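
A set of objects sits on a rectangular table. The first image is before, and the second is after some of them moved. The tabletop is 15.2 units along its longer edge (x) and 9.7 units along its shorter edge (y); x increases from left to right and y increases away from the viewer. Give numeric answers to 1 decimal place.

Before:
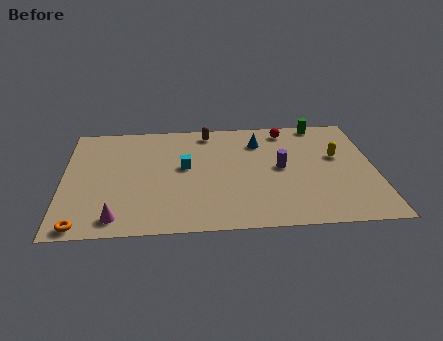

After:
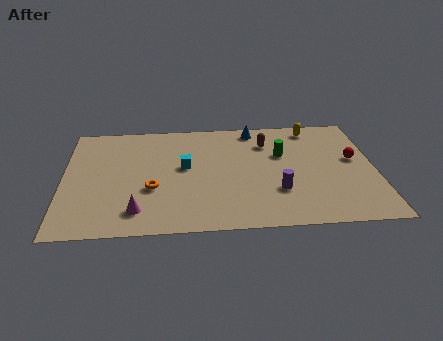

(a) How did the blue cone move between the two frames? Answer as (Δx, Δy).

(-0.2, 1.2)

The blue cone started near (9.6, 7.4) and ended near (9.4, 8.6).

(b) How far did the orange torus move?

4.3

From (1.0, 0.8) to (4.3, 3.6), the orange torus covered √(3.3² + 2.8²) ≈ 4.3 units.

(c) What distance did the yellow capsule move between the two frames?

2.9

From (13.4, 5.8) to (12.3, 8.5), the yellow capsule covered √(1.1² + 2.7²) ≈ 2.9 units.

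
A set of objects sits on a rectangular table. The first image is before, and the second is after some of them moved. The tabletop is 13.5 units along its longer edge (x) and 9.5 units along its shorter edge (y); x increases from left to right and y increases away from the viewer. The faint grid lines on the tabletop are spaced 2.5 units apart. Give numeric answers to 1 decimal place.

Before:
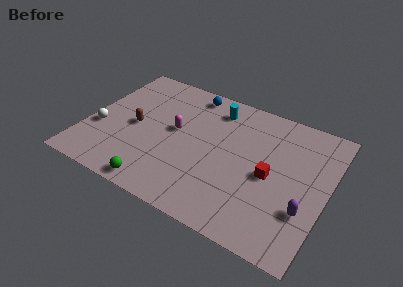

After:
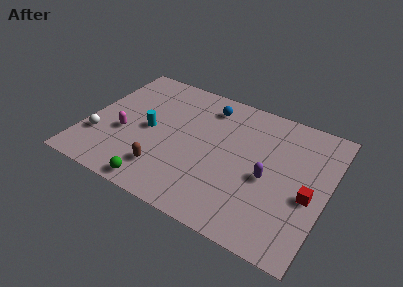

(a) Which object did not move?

the green sphere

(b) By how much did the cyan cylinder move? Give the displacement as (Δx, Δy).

(-3.3, -3.2)

The cyan cylinder started near (6.8, 7.8) and ended near (3.5, 4.6).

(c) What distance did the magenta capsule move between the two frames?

3.1

The magenta capsule moved from about (4.9, 5.2) to (2.2, 3.7), a distance of √(2.7² + 1.5²) ≈ 3.1.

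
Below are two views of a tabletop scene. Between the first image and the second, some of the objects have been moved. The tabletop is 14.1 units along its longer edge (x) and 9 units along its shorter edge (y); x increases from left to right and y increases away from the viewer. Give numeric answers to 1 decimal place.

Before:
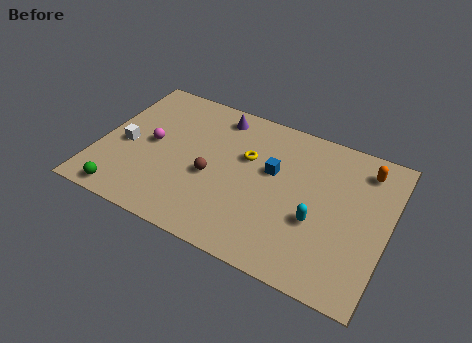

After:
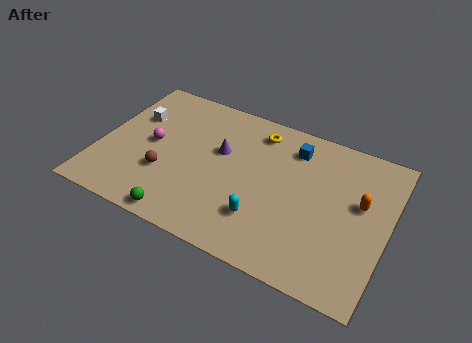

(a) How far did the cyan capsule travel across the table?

2.7

From (10.8, 3.4) to (8.3, 2.4), the cyan capsule covered √(2.5² + 1.0²) ≈ 2.7 units.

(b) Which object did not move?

the magenta sphere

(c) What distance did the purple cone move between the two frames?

2.2

The purple cone was near (5.4, 7.7) before and (5.8, 5.5) after, so it travelled √(0.4² + 2.2²) ≈ 2.2 units.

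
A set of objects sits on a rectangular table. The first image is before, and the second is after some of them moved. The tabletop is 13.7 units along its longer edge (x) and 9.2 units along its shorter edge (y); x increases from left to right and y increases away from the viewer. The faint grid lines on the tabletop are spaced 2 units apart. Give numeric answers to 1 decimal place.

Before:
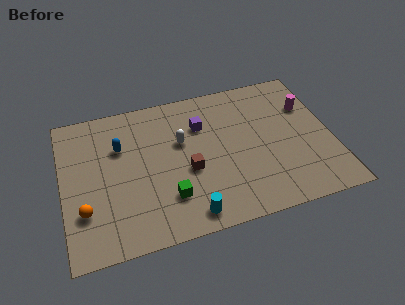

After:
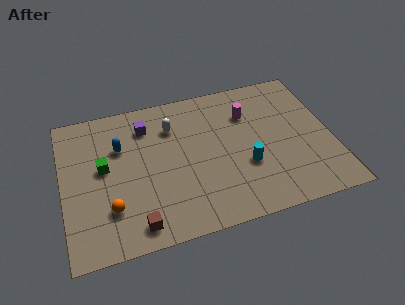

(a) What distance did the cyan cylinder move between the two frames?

3.8

The cyan cylinder moved from about (6.1, 1.1) to (9.2, 3.3), a distance of √(3.1² + 2.2²) ≈ 3.8.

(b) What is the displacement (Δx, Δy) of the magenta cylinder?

(-3.1, 0.3)

The magenta cylinder started near (12.7, 6.3) and ended near (9.6, 6.6).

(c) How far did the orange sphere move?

1.3

From (1.0, 2.7) to (2.3, 2.5), the orange sphere covered √(1.3² + 0.2²) ≈ 1.3 units.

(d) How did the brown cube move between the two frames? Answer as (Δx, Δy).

(-2.8, -2.6)

The brown cube was at about (6.3, 3.8) and moved to about (3.5, 1.2).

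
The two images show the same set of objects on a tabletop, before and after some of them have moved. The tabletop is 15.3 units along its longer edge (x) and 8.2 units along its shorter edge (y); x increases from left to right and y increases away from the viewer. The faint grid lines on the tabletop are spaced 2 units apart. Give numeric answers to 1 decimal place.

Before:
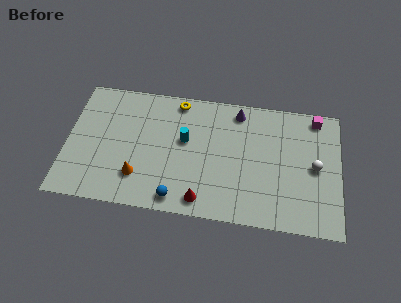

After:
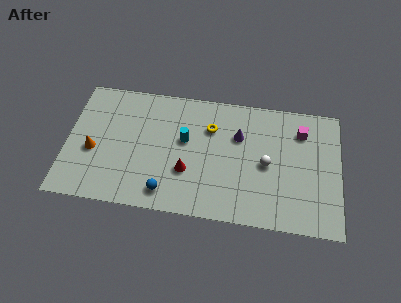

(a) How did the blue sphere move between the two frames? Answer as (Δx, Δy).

(-0.6, 0.3)

The blue sphere was at about (6.3, 1.0) and moved to about (5.7, 1.3).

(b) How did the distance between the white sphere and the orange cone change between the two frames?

-0.3

The distance was about 10.0 in the first image and 9.7 in the second, so they moved 0.3 units closer together.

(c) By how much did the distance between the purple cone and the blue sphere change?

-1.2

Before: roughly 6.9 units apart; after: 5.7. That's 1.2 units closer together.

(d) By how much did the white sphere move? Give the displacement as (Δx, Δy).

(-2.7, -0.2)

The white sphere was at about (13.9, 4.1) and moved to about (11.2, 3.9).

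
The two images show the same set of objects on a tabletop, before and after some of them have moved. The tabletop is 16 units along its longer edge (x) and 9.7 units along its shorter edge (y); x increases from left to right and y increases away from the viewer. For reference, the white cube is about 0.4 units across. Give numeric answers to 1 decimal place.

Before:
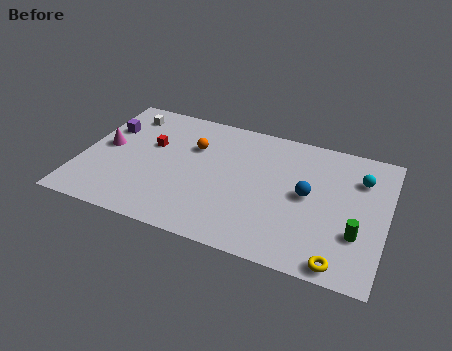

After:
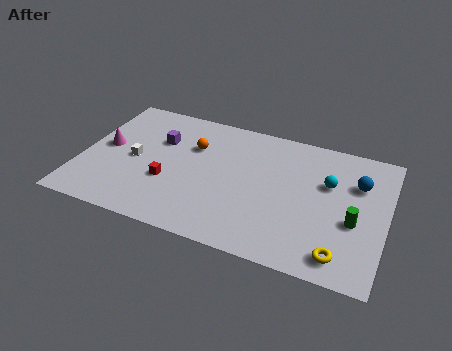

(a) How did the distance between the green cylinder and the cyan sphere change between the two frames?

-1.3

The distance was about 4.0 in the first image and 2.7 in the second, so they moved 1.3 units closer together.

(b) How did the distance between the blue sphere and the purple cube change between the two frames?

-0.4

They were about 10.9 units apart before and 10.5 after — 0.4 units closer together.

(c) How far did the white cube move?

3.5

From (1.9, 8.0) to (2.8, 4.6), the white cube covered √(0.9² + 3.4²) ≈ 3.5 units.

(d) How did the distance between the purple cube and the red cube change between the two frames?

+0.6

They were about 2.5 units apart before and 3.1 after — 0.6 units further apart.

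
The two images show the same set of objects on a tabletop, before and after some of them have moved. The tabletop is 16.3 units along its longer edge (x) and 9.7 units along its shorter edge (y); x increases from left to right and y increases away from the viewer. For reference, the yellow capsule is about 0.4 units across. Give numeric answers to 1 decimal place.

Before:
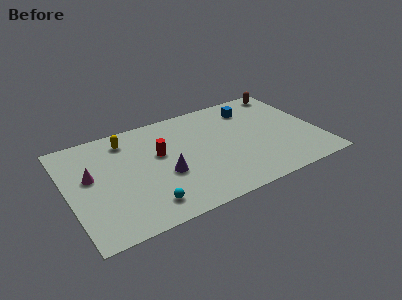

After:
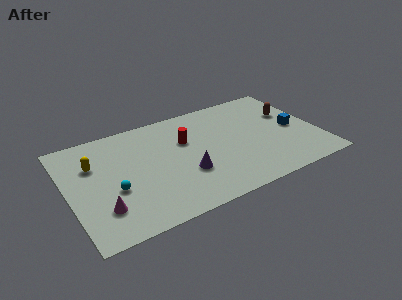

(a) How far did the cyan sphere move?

2.8

The cyan sphere moved from about (4.6, 1.7) to (2.8, 3.8), a distance of √(1.8² + 2.1²) ≈ 2.8.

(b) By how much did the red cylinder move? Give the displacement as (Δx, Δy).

(1.8, 0.5)

The red cylinder was at about (6.0, 5.8) and moved to about (7.8, 6.3).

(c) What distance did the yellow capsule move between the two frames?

2.7

The yellow capsule moved from about (4.1, 8.0) to (1.8, 6.6), a distance of √(2.3² + 1.4²) ≈ 2.7.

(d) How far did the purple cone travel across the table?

1.4

From (6.1, 3.8) to (7.4, 3.3), the purple cone covered √(1.3² + 0.5²) ≈ 1.4 units.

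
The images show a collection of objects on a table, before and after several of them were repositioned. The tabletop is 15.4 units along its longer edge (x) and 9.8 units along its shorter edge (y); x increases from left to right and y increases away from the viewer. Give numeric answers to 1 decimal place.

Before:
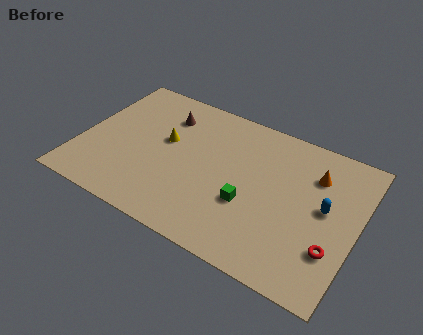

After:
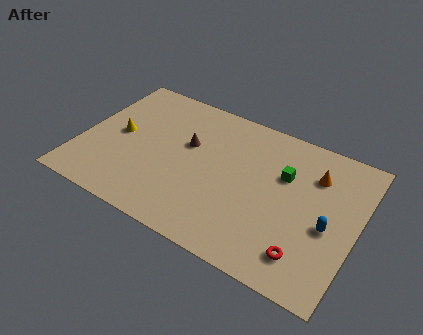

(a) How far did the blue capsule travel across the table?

1.1

From (13.6, 5.3) to (13.9, 4.2), the blue capsule covered √(0.3² + 1.1²) ≈ 1.1 units.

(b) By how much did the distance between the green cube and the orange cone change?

-3.0

They were about 4.8 units apart before and 1.8 after — 3.0 units closer together.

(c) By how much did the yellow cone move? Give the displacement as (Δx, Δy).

(-2.6, -0.7)

The yellow cone was at about (4.6, 5.7) and moved to about (2.0, 5.0).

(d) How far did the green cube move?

3.2

The green cube moved from about (9.6, 3.6) to (11.2, 6.4), a distance of √(1.6² + 2.8²) ≈ 3.2.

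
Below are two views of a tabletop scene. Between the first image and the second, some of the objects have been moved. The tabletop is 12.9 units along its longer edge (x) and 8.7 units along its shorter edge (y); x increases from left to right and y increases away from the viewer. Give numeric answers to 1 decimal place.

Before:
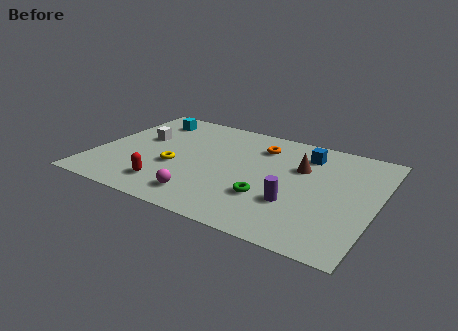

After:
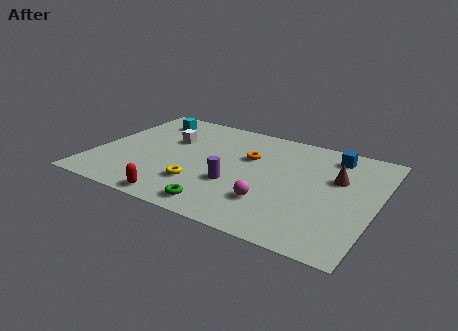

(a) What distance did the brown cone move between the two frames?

1.7

The brown cone moved from about (9.3, 5.7) to (11.0, 5.5), a distance of √(1.7² + 0.2²) ≈ 1.7.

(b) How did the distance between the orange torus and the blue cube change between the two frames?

+2.0

They were about 2.1 units apart before and 4.1 after — 2.0 units further apart.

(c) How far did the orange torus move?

1.2

The orange torus was near (7.3, 6.7) before and (6.9, 5.6) after, so it travelled √(0.4² + 1.1²) ≈ 1.2 units.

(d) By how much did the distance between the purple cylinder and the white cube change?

-3.7

They were about 7.9 units apart before and 4.2 after — 3.7 units closer together.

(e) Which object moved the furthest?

the magenta sphere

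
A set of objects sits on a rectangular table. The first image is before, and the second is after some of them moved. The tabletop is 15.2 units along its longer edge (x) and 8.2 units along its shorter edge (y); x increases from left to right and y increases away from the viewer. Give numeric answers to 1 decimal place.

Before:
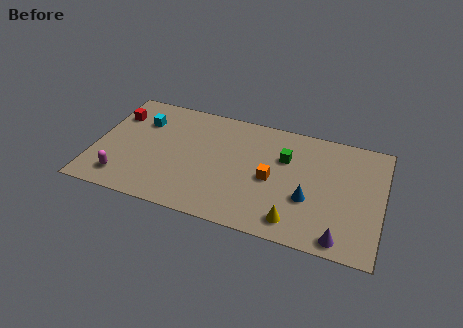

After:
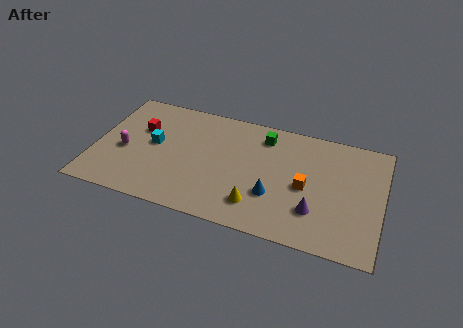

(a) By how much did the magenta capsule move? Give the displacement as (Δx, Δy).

(-0.1, 2.0)

The magenta capsule started near (1.7, 1.5) and ended near (1.6, 3.5).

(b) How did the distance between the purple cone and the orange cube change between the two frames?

-3.2

The distance was about 4.8 in the first image and 1.6 in the second, so they moved 3.2 units closer together.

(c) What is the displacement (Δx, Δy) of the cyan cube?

(0.8, -1.5)

The cyan cube started near (2.3, 5.9) and ended near (3.1, 4.4).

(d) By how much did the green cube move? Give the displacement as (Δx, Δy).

(-1.2, 1.2)

From the two frames, the green cube sits at roughly (10.0, 5.5) before and (8.8, 6.7) after.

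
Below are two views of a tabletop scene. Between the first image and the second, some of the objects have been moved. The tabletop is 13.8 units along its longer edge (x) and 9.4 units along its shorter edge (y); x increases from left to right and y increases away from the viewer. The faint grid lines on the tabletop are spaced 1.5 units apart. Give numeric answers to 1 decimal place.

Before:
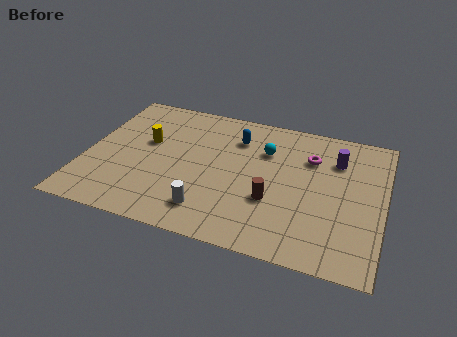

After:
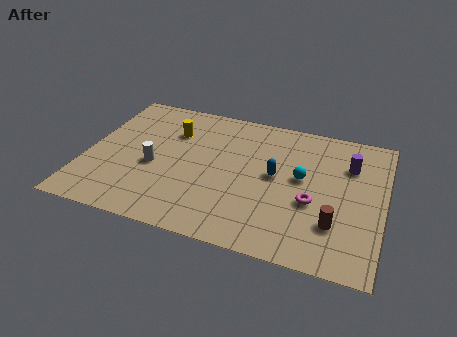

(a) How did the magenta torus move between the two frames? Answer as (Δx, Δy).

(0.3, -3.0)

The magenta torus was at about (10.3, 6.7) and moved to about (10.6, 3.7).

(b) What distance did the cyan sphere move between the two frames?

2.3

From (8.2, 6.6) to (10.0, 5.2), the cyan sphere covered √(1.8² + 1.4²) ≈ 2.3 units.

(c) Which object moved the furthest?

the white cylinder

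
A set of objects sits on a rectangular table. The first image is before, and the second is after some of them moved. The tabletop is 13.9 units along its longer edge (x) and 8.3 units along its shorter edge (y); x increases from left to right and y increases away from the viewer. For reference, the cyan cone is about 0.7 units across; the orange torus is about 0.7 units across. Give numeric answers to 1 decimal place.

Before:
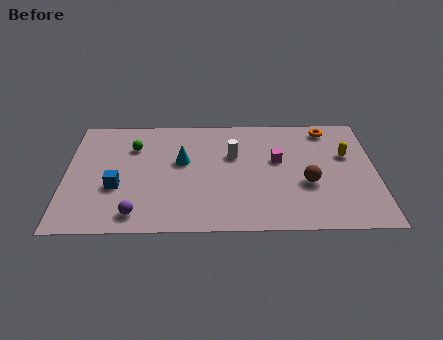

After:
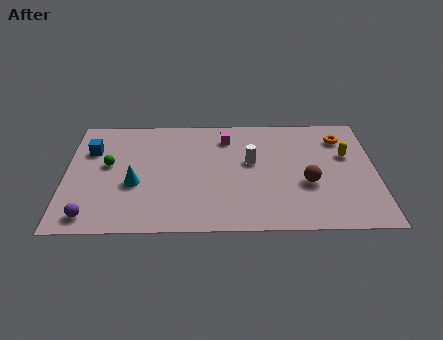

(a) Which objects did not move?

the brown sphere and the yellow capsule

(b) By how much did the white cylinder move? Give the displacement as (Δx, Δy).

(0.8, -0.5)

The white cylinder started near (7.5, 5.3) and ended near (8.3, 4.8).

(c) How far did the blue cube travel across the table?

3.0

From (2.3, 3.1) to (1.1, 5.8), the blue cube covered √(1.2² + 2.7²) ≈ 3.0 units.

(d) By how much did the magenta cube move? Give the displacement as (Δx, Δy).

(-2.3, 1.7)

The magenta cube was at about (9.5, 4.9) and moved to about (7.2, 6.6).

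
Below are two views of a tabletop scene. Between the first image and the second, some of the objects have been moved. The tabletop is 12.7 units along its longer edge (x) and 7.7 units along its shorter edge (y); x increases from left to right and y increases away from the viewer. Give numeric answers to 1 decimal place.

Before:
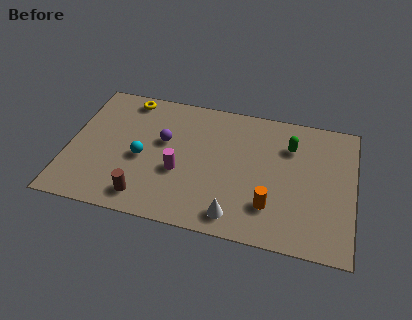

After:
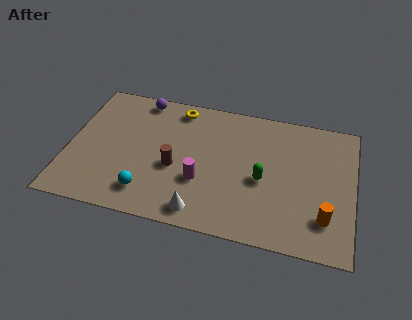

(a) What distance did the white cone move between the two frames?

1.5

The white cone was near (7.6, 1.1) before and (6.1, 1.0) after, so it travelled √(1.5² + 0.1²) ≈ 1.5 units.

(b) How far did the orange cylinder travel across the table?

2.4

The orange cylinder was near (9.1, 2.0) before and (11.5, 1.9) after, so it travelled √(2.4² + 0.1²) ≈ 2.4 units.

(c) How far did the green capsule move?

2.5

The green capsule moved from about (9.8, 5.6) to (8.7, 3.4), a distance of √(1.1² + 2.2²) ≈ 2.5.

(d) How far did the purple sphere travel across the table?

2.6

The purple sphere was near (4.2, 4.6) before and (3.0, 6.9) after, so it travelled √(1.2² + 2.3²) ≈ 2.6 units.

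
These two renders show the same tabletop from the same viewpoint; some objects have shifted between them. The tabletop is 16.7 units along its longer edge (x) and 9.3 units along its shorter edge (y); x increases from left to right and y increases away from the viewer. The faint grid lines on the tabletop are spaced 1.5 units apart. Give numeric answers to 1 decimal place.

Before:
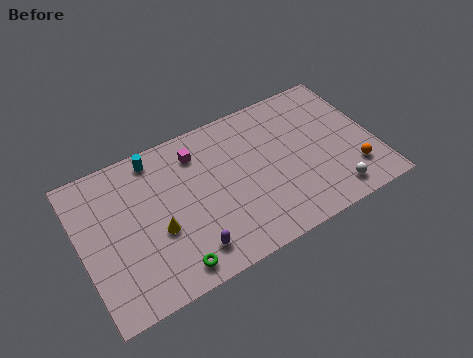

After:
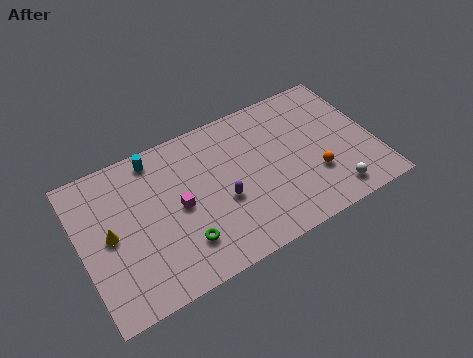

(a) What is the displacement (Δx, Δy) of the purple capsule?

(2.2, 2.1)

The purple capsule was at about (5.7, 1.7) and moved to about (7.9, 3.8).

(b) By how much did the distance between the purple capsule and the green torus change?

+1.7

They were about 1.2 units apart before and 2.9 after — 1.7 units further apart.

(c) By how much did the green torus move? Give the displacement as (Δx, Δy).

(0.8, 1.1)

The green torus was at about (4.6, 1.2) and moved to about (5.4, 2.3).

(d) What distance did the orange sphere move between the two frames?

2.2

The orange sphere was near (15.2, 2.3) before and (13.1, 3.0) after, so it travelled √(2.1² + 0.7²) ≈ 2.2 units.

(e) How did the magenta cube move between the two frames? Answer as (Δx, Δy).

(-1.4, -2.8)

The magenta cube started near (6.9, 7.4) and ended near (5.5, 4.6).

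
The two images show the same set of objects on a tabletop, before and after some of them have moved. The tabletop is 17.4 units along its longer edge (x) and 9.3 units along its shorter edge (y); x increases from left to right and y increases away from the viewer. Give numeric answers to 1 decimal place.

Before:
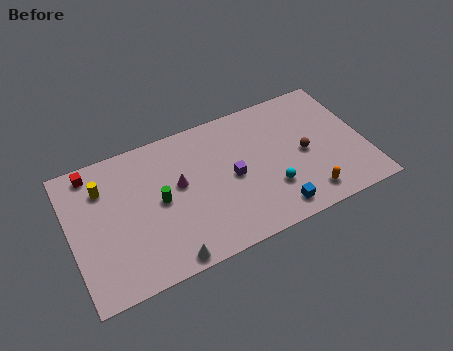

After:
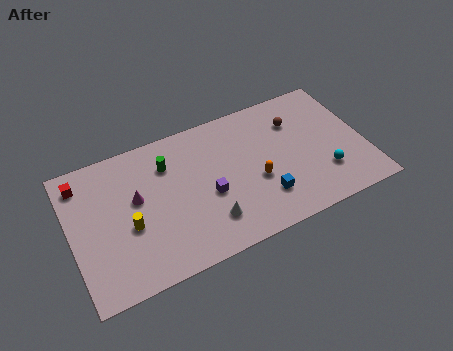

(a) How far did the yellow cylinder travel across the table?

3.3

The yellow cylinder moved from about (2.1, 6.9) to (3.3, 3.8), a distance of √(1.2² + 3.1²) ≈ 3.3.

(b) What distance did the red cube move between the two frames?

0.9

From (1.6, 8.2) to (0.9, 7.7), the red cube covered √(0.7² + 0.5²) ≈ 0.9 units.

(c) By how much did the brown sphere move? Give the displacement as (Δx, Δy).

(-0.2, 2.4)

The brown sphere was at about (13.8, 4.4) and moved to about (13.6, 6.8).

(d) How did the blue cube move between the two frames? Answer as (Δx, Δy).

(-0.5, 1.1)

From the two frames, the blue cube sits at roughly (11.6, 1.3) before and (11.1, 2.4) after.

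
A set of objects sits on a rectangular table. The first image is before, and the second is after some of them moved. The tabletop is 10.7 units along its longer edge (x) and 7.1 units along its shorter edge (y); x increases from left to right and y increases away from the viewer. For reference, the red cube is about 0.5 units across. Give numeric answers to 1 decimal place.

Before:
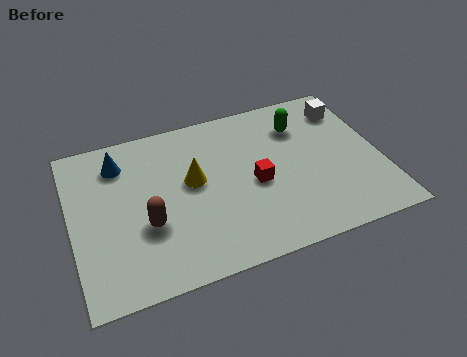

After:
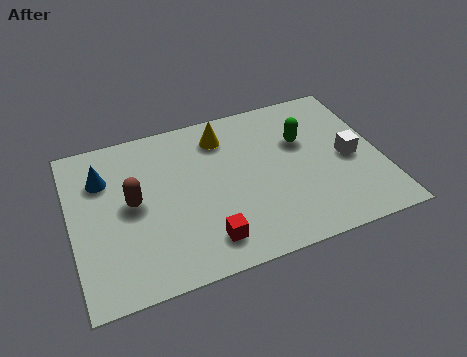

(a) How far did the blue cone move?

0.8

From (1.8, 5.6) to (1.2, 5.1), the blue cone covered √(0.6² + 0.5²) ≈ 0.8 units.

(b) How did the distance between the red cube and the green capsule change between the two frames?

+2.2

They were about 2.8 units apart before and 5.0 after — 2.2 units further apart.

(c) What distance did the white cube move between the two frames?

2.3

The white cube was near (9.8, 5.6) before and (9.6, 3.3) after, so it travelled √(0.2² + 2.3²) ≈ 2.3 units.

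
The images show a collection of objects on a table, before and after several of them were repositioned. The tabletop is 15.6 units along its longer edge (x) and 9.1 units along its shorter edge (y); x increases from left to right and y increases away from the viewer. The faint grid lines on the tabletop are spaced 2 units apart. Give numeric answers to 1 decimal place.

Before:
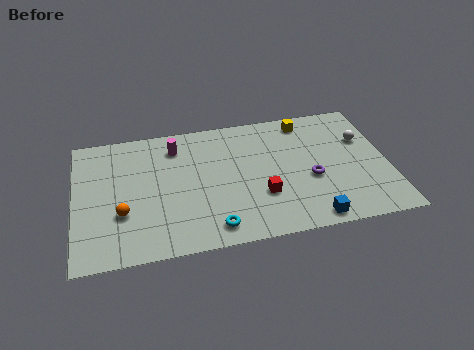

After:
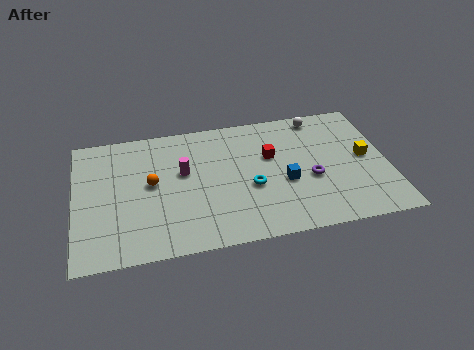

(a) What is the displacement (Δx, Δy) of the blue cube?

(-1.1, 2.8)

From the two frames, the blue cube sits at roughly (11.5, 0.9) before and (10.4, 3.7) after.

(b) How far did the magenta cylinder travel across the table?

1.9

The magenta cylinder moved from about (5.1, 7.3) to (5.4, 5.4), a distance of √(0.3² + 1.9²) ≈ 1.9.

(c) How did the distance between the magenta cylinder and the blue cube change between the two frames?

-3.8

Before: roughly 9.1 units apart; after: 5.3. That's 3.8 units closer together.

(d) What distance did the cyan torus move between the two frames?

3.1

The cyan torus moved from about (6.7, 1.3) to (8.7, 3.7), a distance of √(2.0² + 2.4²) ≈ 3.1.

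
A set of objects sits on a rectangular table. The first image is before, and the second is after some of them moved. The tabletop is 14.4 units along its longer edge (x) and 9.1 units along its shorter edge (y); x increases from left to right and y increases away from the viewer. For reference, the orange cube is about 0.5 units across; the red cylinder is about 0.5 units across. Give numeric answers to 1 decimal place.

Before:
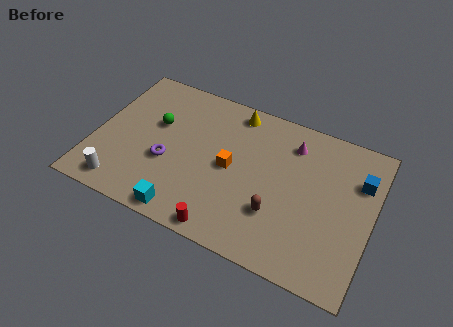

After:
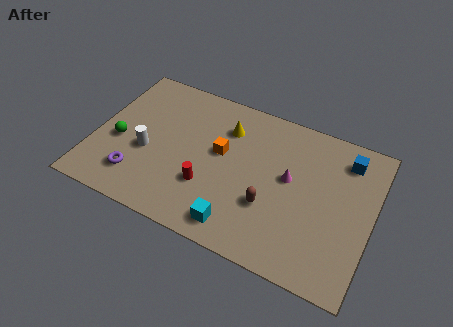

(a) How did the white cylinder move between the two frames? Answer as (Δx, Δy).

(1.0, 2.5)

The white cylinder was at about (1.8, 1.2) and moved to about (2.8, 3.7).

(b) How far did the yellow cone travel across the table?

1.2

The yellow cone was near (6.9, 8.0) before and (6.6, 6.8) after, so it travelled √(0.3² + 1.2²) ≈ 1.2 units.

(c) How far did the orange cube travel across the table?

0.9

The orange cube moved from about (7.1, 4.5) to (6.5, 5.2), a distance of √(0.6² + 0.7²) ≈ 0.9.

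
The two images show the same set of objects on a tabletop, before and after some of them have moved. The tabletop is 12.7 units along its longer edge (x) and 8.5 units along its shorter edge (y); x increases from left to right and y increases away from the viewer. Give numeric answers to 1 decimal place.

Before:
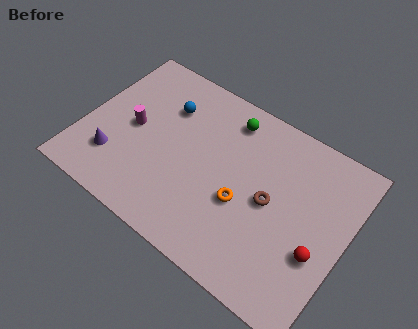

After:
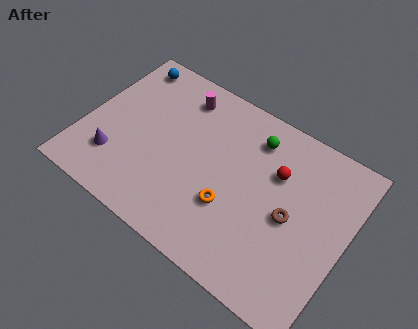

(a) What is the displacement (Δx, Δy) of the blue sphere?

(-2.3, 1.3)

From the two frames, the blue sphere sits at roughly (3.6, 6.1) before and (1.3, 7.4) after.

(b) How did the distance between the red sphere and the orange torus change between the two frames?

-0.4

Before: roughly 3.7 units apart; after: 3.3. That's 0.4 units closer together.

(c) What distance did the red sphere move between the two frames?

3.6

From (11.6, 3.1) to (9.1, 5.7), the red sphere covered √(2.5² + 2.6²) ≈ 3.6 units.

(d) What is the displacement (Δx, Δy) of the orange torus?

(-0.5, -0.5)

The orange torus started near (7.9, 3.4) and ended near (7.4, 2.9).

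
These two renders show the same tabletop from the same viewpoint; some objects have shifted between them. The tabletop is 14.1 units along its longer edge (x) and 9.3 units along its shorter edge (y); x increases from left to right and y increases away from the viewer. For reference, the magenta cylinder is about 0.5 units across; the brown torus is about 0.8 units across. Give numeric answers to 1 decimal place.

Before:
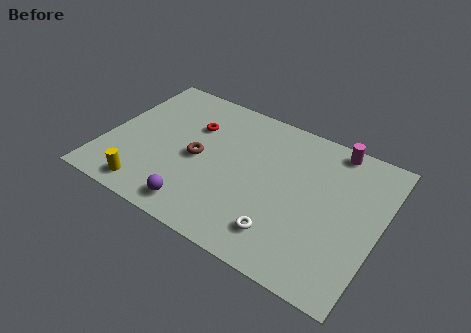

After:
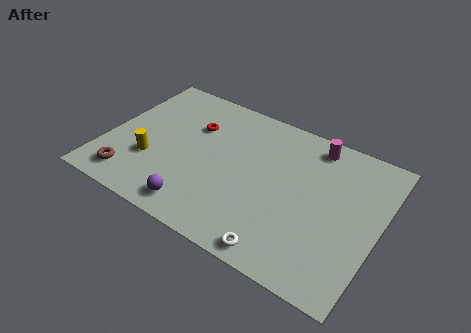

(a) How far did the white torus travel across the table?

1.0

The white torus was near (9.6, 1.9) before and (9.7, 0.9) after, so it travelled √(0.1² + 1.0²) ≈ 1.0 units.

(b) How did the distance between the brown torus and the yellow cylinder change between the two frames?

-2.0

They were about 3.8 units apart before and 1.8 after — 2.0 units closer together.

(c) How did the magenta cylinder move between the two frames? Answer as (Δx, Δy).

(-1.0, -0.3)

The magenta cylinder started near (11.3, 8.4) and ended near (10.3, 8.1).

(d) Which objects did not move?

the purple sphere and the red torus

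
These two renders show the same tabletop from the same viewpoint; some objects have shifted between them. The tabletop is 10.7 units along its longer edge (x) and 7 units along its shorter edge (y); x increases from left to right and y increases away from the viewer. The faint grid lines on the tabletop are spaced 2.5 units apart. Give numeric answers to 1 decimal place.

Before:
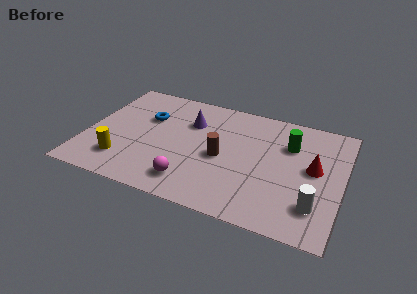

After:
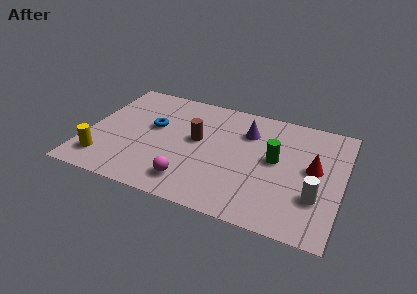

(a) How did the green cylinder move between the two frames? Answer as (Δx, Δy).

(-0.5, -1.1)

The green cylinder started near (8.4, 4.9) and ended near (7.9, 3.8).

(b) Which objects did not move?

the magenta sphere and the red cone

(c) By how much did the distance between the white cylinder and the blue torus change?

-0.6

The distance was about 7.9 in the first image and 7.3 in the second, so they moved 0.6 units closer together.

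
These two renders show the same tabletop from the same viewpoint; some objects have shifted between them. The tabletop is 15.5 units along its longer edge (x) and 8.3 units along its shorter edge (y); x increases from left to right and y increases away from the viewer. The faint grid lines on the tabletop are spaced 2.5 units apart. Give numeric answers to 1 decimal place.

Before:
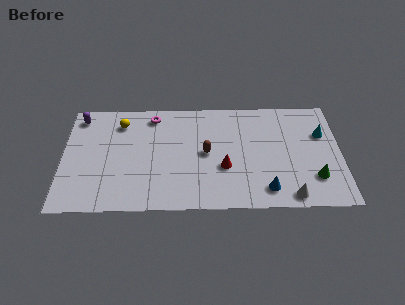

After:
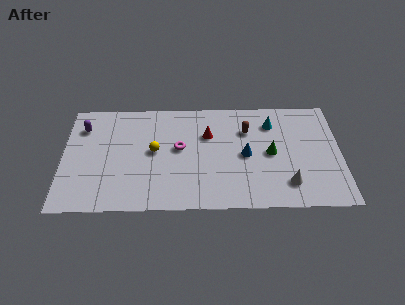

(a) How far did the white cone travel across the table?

0.9

The white cone moved from about (12.6, 0.9) to (12.5, 1.8), a distance of √(0.1² + 0.9²) ≈ 0.9.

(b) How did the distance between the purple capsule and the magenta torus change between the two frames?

+1.6

They were about 4.1 units apart before and 5.7 after — 1.6 units further apart.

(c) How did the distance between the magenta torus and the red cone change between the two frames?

-3.8

Before: roughly 5.7 units apart; after: 1.9. That's 3.8 units closer together.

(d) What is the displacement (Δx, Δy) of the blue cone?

(-1.1, 2.6)

From the two frames, the blue cone sits at roughly (11.3, 1.4) before and (10.2, 4.0) after.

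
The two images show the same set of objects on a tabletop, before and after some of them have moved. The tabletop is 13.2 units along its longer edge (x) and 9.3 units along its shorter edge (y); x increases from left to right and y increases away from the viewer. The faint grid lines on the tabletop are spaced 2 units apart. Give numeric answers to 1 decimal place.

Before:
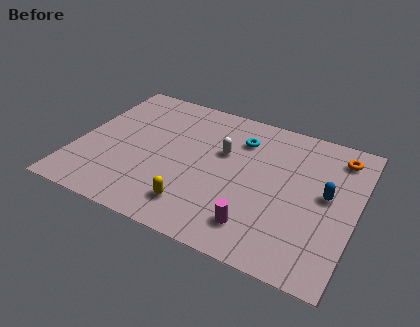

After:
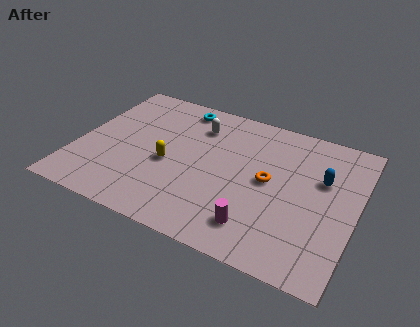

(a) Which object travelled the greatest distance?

the orange torus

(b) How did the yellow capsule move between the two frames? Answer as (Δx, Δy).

(-1.6, 2.2)

The yellow capsule started near (6.0, 1.8) and ended near (4.4, 4.0).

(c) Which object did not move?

the magenta cylinder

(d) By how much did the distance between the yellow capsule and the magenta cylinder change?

+2.1

They were about 2.9 units apart before and 5.0 after — 2.1 units further apart.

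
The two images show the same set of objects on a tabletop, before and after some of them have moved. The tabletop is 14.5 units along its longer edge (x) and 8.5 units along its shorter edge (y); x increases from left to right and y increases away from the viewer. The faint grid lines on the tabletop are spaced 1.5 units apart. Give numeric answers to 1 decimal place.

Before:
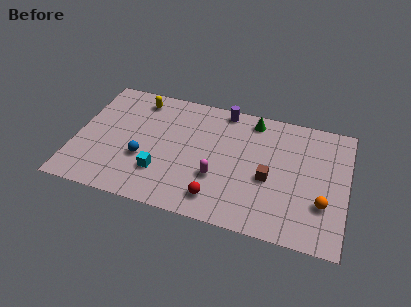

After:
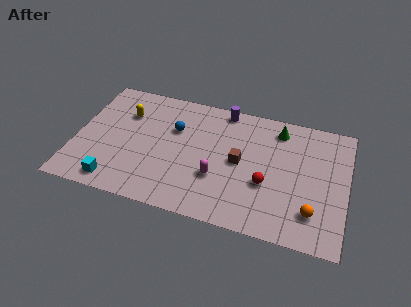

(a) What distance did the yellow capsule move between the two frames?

1.3

The yellow capsule moved from about (3.1, 7.2) to (2.5, 6.0), a distance of √(0.6² + 1.2²) ≈ 1.3.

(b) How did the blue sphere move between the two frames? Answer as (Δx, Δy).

(1.5, 2.5)

The blue sphere started near (3.7, 3.1) and ended near (5.2, 5.6).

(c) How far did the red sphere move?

3.0

The red sphere was near (7.8, 1.5) before and (10.3, 3.2) after, so it travelled √(2.5² + 1.7²) ≈ 3.0 units.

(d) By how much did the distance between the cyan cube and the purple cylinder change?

+2.4

They were about 6.1 units apart before and 8.5 after — 2.4 units further apart.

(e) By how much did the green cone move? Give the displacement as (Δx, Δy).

(1.4, -0.3)

The green cone started near (9.3, 7.4) and ended near (10.7, 7.1).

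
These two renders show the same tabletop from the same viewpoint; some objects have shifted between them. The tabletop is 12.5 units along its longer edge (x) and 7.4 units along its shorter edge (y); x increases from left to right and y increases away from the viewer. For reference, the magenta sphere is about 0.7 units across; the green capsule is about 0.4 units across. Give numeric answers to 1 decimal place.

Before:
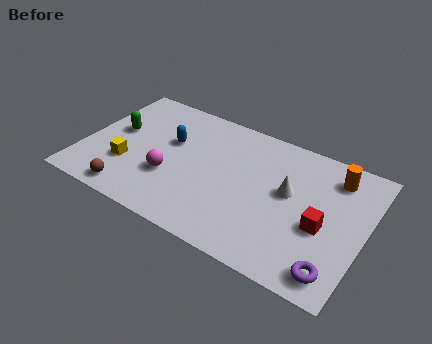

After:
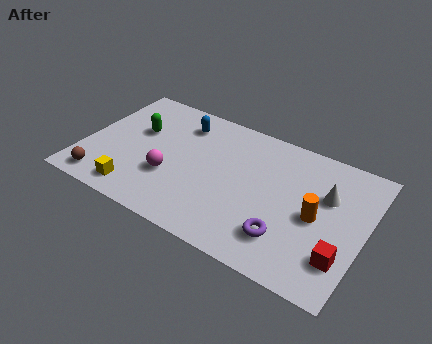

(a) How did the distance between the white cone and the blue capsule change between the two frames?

+1.4

Before: roughly 5.4 units apart; after: 6.8. That's 1.4 units further apart.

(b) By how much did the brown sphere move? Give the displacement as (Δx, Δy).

(-1.3, 0.1)

The brown sphere started near (2.5, 0.9) and ended near (1.2, 1.0).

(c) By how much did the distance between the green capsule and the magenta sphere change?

-0.4

Before: roughly 3.1 units apart; after: 2.7. That's 0.4 units closer together.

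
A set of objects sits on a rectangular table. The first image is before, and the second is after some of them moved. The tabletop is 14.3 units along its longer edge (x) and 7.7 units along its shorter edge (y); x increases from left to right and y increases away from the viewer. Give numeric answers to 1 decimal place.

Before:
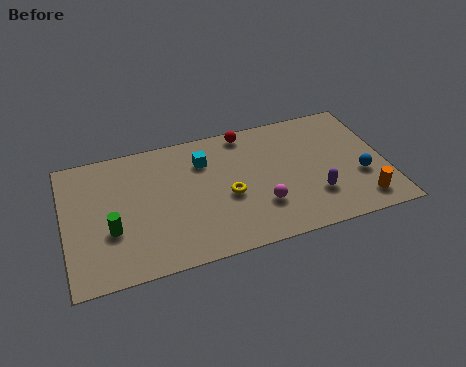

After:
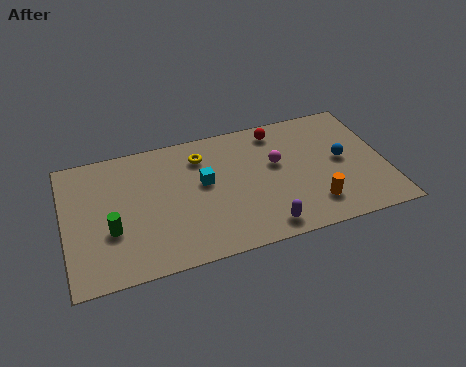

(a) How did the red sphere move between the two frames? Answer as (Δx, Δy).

(1.4, -0.3)

The red sphere started near (8.3, 6.9) and ended near (9.7, 6.6).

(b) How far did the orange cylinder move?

2.1

From (13.0, 1.3) to (10.9, 1.7), the orange cylinder covered √(2.1² + 0.4²) ≈ 2.1 units.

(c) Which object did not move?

the green cylinder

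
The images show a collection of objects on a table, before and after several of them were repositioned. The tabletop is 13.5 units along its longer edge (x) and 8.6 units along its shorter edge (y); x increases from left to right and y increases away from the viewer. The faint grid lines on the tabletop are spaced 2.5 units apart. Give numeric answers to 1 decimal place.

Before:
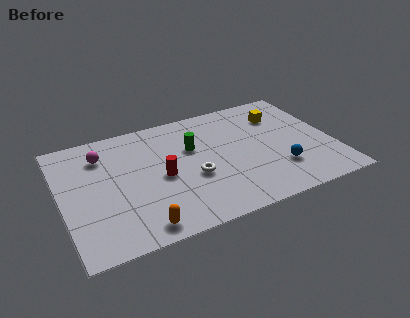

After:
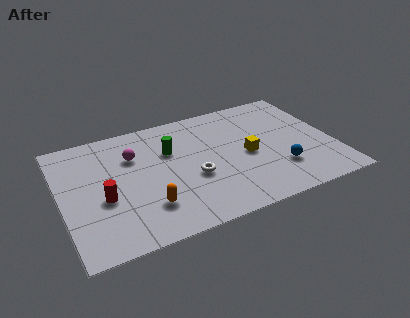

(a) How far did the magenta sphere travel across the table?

1.6

From (2.2, 6.6) to (3.7, 6.0), the magenta sphere covered √(1.5² + 0.6²) ≈ 1.6 units.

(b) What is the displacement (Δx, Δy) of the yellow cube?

(-2.0, -2.4)

From the two frames, the yellow cube sits at roughly (11.2, 6.4) before and (9.2, 4.0) after.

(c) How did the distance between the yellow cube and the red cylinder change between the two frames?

+0.5

The distance was about 6.7 in the first image and 7.2 in the second, so they moved 0.5 units further apart.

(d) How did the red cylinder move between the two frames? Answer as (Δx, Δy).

(-2.9, -0.5)

From the two frames, the red cylinder sits at roughly (4.9, 4.0) before and (2.0, 3.5) after.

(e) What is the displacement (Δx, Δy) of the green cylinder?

(-1.1, 0.2)

The green cylinder started near (6.6, 5.5) and ended near (5.5, 5.7).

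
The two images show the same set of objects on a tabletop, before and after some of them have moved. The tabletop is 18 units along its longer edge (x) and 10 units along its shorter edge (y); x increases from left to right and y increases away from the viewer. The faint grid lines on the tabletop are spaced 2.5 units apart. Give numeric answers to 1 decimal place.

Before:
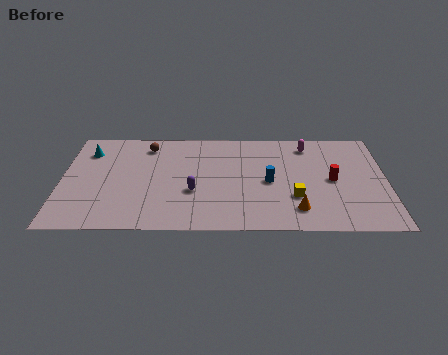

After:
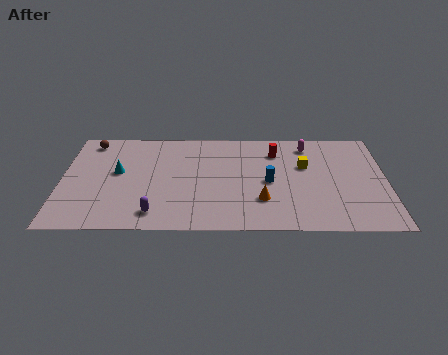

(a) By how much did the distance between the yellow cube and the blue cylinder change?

+0.5

Before: roughly 2.1 units apart; after: 2.6. That's 0.5 units further apart.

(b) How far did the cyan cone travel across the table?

2.7

The cyan cone was near (1.4, 7.7) before and (3.1, 5.6) after, so it travelled √(1.7² + 2.1²) ≈ 2.7 units.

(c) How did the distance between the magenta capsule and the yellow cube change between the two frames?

-3.2

They were about 5.3 units apart before and 2.1 after — 3.2 units closer together.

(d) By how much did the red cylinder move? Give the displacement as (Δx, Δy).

(-3.1, 2.8)

From the two frames, the red cylinder sits at roughly (15.0, 4.9) before and (11.9, 7.7) after.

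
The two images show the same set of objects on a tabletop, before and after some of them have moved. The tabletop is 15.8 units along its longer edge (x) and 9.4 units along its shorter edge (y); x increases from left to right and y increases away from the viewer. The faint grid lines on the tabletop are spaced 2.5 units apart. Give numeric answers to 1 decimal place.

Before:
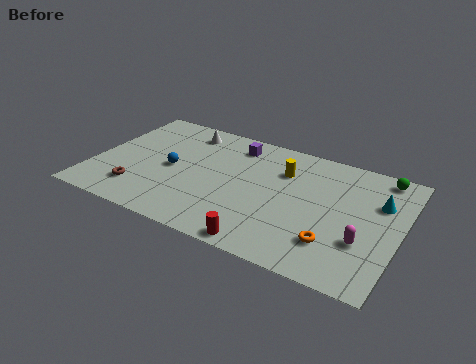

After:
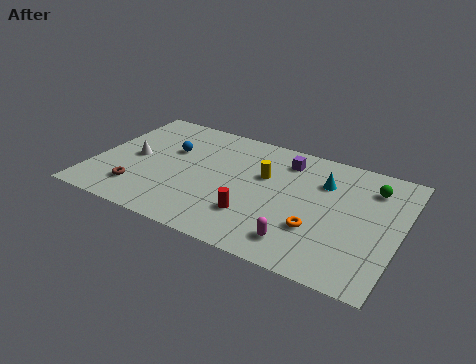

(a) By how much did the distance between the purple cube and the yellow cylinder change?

-1.0

They were about 2.9 units apart before and 1.9 after — 1.0 units closer together.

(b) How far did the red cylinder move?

2.0

The red cylinder moved from about (9.4, 0.8) to (8.6, 2.6), a distance of √(0.8² + 1.8²) ≈ 2.0.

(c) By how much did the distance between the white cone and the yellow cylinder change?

+1.3

Before: roughly 5.5 units apart; after: 6.8. That's 1.3 units further apart.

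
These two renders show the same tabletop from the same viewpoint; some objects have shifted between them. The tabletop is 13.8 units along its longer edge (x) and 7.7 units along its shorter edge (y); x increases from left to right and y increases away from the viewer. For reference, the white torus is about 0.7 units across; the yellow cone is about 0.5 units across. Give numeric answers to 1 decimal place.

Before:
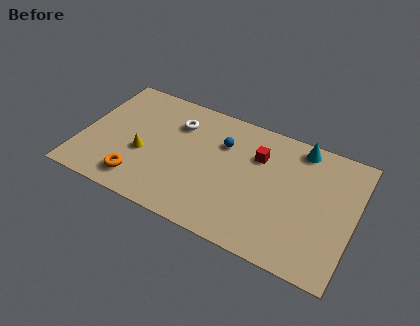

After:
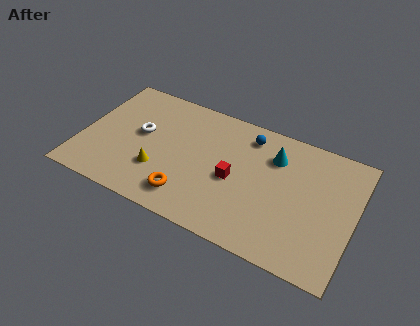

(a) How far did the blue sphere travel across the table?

1.6

The blue sphere was near (7.0, 5.4) before and (8.2, 6.4) after, so it travelled √(1.2² + 1.0²) ≈ 1.6 units.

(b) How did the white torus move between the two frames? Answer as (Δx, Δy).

(-1.7, -1.4)

The white torus was at about (4.6, 5.7) and moved to about (2.9, 4.3).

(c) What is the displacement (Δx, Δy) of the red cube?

(-1.0, -1.9)

From the two frames, the red cube sits at roughly (8.8, 5.4) before and (7.8, 3.5) after.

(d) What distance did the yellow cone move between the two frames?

1.1

The yellow cone was near (3.2, 3.1) before and (4.1, 2.4) after, so it travelled √(0.9² + 0.7²) ≈ 1.1 units.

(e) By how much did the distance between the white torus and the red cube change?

+0.8

They were about 4.2 units apart before and 5.0 after — 0.8 units further apart.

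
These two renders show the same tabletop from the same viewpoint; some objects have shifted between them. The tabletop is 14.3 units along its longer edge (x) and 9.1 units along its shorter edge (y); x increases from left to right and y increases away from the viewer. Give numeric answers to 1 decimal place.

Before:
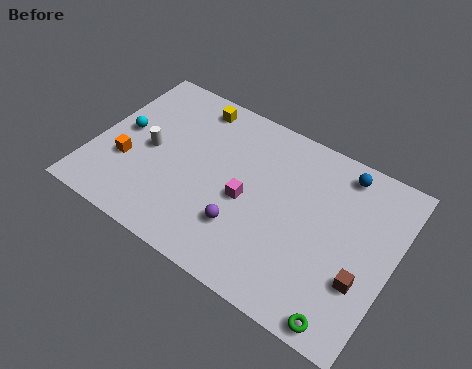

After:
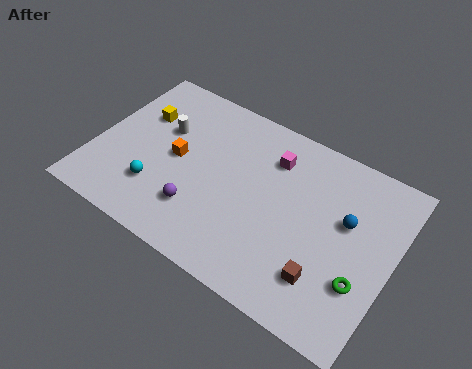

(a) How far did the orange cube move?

2.6

From (1.7, 3.2) to (3.9, 4.6), the orange cube covered √(2.2² + 1.4²) ≈ 2.6 units.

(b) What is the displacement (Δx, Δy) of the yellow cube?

(-2.3, -1.8)

The yellow cube started near (4.1, 7.9) and ended near (1.8, 6.1).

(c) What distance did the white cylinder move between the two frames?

1.5

The white cylinder was near (2.6, 4.4) before and (3.0, 5.8) after, so it travelled √(0.4² + 1.4²) ≈ 1.5 units.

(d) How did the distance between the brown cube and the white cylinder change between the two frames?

-1.4

The distance was about 10.6 in the first image and 9.2 in the second, so they moved 1.4 units closer together.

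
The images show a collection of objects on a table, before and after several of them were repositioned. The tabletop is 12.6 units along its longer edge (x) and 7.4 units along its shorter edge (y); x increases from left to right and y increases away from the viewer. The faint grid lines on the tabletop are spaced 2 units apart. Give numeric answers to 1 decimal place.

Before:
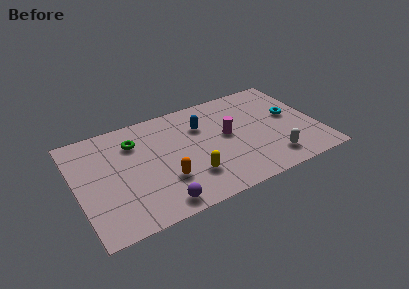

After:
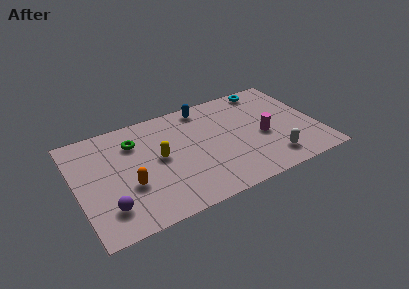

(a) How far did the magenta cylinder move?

2.0

From (7.9, 4.0) to (9.7, 3.2), the magenta cylinder covered √(1.8² + 0.8²) ≈ 2.0 units.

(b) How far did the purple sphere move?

2.6

From (3.9, 0.9) to (1.4, 1.7), the purple sphere covered √(2.5² + 0.8²) ≈ 2.6 units.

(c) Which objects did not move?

the white capsule and the green torus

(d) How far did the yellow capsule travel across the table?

2.4

The yellow capsule was near (5.7, 2.0) before and (4.3, 3.9) after, so it travelled √(1.4² + 1.9²) ≈ 2.4 units.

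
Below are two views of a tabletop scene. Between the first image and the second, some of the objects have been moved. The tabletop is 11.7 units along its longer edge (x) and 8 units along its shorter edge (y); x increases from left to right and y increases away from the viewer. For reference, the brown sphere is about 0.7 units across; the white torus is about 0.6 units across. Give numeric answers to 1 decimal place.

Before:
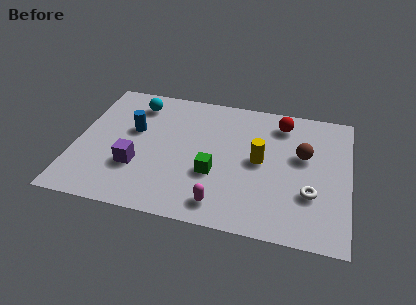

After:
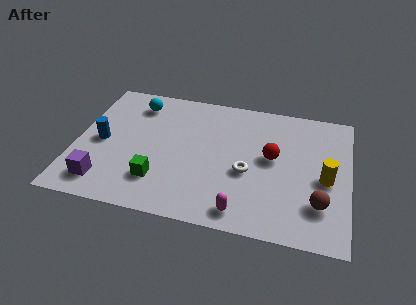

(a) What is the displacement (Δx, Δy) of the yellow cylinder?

(2.8, -0.5)

The yellow cylinder started near (7.9, 4.1) and ended near (10.7, 3.6).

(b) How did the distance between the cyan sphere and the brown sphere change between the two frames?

+1.7

They were about 7.5 units apart before and 9.2 after — 1.7 units further apart.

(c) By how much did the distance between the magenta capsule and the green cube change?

+2.0

They were about 1.7 units apart before and 3.7 after — 2.0 units further apart.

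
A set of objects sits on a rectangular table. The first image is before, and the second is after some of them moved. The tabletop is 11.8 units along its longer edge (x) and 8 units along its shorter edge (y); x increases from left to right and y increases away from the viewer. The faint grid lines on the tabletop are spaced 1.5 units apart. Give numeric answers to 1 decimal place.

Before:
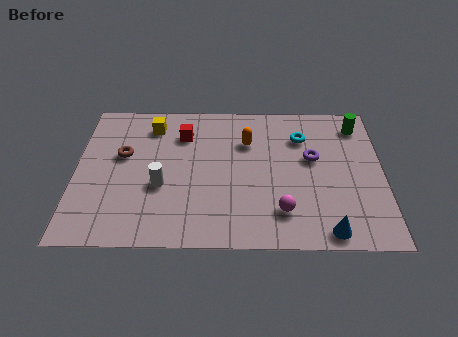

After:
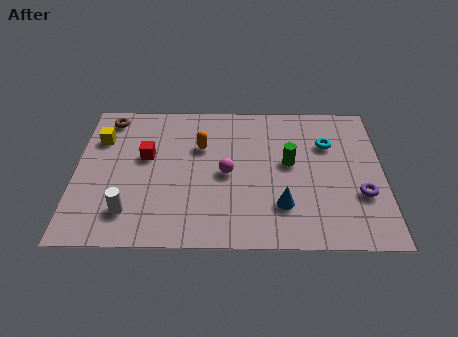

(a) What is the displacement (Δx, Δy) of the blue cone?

(-1.7, 1.3)

The blue cone started near (9.6, 0.8) and ended near (7.9, 2.1).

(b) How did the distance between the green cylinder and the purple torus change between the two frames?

+0.6

They were about 2.6 units apart before and 3.2 after — 0.6 units further apart.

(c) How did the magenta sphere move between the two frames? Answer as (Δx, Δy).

(-2.1, 2.0)

The magenta sphere started near (7.9, 1.8) and ended near (5.8, 3.8).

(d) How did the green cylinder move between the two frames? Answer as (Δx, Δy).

(-2.7, -2.2)

The green cylinder started near (10.9, 6.6) and ended near (8.2, 4.4).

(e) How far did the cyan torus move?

1.1

The cyan torus was near (8.7, 5.9) before and (9.7, 5.5) after, so it travelled √(1.0² + 0.4²) ≈ 1.1 units.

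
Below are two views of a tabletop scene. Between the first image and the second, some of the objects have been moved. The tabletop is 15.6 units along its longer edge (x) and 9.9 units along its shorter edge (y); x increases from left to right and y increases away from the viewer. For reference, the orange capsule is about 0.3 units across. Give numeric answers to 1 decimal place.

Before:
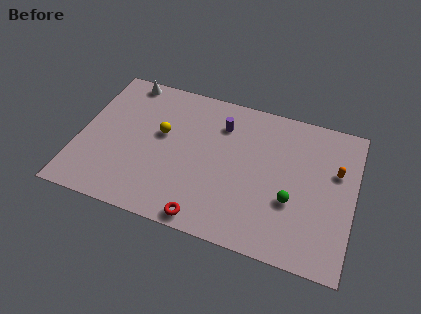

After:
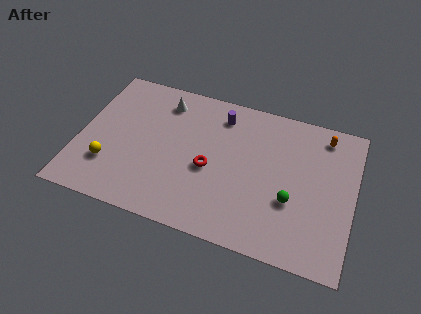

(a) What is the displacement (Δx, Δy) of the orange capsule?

(-0.8, 2.2)

The orange capsule started near (14.5, 6.3) and ended near (13.7, 8.5).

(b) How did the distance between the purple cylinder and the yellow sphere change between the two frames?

+4.2

The distance was about 3.7 in the first image and 7.9 in the second, so they moved 4.2 units further apart.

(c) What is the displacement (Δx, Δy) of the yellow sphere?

(-2.7, -3.0)

From the two frames, the yellow sphere sits at roughly (4.6, 5.8) before and (1.9, 2.8) after.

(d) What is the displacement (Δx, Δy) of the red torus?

(-0.1, 3.4)

From the two frames, the red torus sits at roughly (7.6, 0.9) before and (7.5, 4.3) after.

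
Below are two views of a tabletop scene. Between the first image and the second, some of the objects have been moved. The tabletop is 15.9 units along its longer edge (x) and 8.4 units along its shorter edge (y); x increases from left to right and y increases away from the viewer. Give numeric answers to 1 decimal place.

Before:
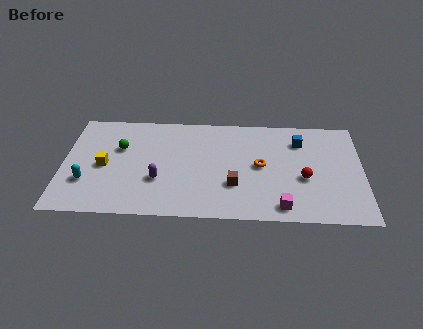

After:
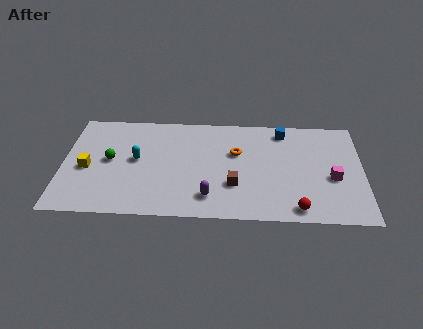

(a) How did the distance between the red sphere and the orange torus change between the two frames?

+2.9

Before: roughly 2.5 units apart; after: 5.4. That's 2.9 units further apart.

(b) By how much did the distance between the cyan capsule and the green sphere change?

-1.9

Before: roughly 3.3 units apart; after: 1.4. That's 1.9 units closer together.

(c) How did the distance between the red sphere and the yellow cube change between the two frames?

+0.8

Before: roughly 10.6 units apart; after: 11.4. That's 0.8 units further apart.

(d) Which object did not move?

the brown cube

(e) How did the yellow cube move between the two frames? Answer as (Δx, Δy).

(-0.9, -0.2)

From the two frames, the yellow cube sits at roughly (2.2, 3.9) before and (1.3, 3.7) after.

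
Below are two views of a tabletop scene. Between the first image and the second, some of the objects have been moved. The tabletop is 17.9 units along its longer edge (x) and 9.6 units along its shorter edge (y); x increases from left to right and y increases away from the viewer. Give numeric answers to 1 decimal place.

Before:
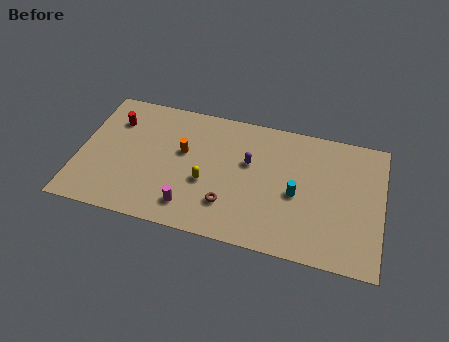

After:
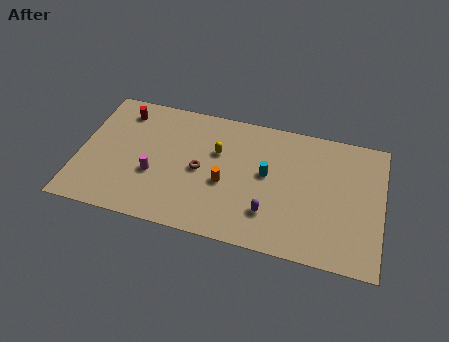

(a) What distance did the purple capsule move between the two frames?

3.7

The purple capsule moved from about (10.0, 5.9) to (11.4, 2.5), a distance of √(1.4² + 3.4²) ≈ 3.7.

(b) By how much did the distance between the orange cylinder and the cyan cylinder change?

-4.2

The distance was about 6.9 in the first image and 2.7 in the second, so they moved 4.2 units closer together.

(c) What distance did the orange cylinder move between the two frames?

3.1

The orange cylinder moved from about (6.1, 5.7) to (8.7, 4.0), a distance of √(2.6² + 1.7²) ≈ 3.1.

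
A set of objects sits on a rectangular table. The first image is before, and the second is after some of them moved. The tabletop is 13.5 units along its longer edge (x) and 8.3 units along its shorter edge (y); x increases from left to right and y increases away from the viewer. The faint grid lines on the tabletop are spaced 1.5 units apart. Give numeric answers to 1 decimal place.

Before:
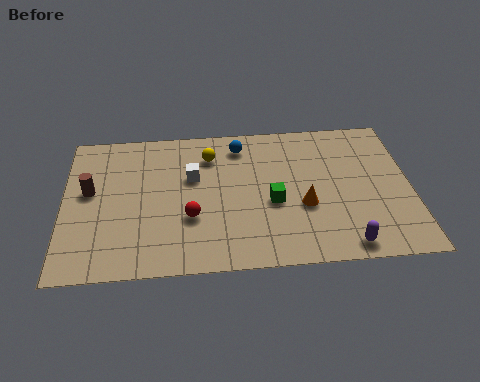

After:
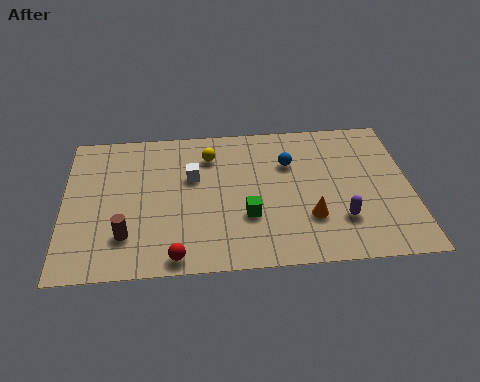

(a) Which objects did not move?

the white cube and the yellow sphere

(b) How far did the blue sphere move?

2.2

From (6.9, 6.9) to (8.8, 5.7), the blue sphere covered √(1.9² + 1.2²) ≈ 2.2 units.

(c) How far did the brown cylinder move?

3.0

The brown cylinder moved from about (1.0, 4.7) to (2.4, 2.1), a distance of √(1.4² + 2.6²) ≈ 3.0.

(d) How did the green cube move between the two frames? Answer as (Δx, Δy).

(-1.0, -0.7)

The green cube started near (8.1, 3.5) and ended near (7.1, 2.8).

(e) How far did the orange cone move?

0.7

The orange cone moved from about (9.3, 3.2) to (9.5, 2.5), a distance of √(0.2² + 0.7²) ≈ 0.7.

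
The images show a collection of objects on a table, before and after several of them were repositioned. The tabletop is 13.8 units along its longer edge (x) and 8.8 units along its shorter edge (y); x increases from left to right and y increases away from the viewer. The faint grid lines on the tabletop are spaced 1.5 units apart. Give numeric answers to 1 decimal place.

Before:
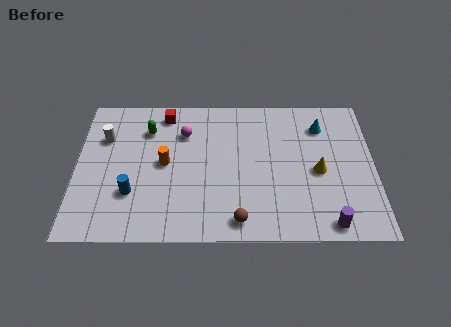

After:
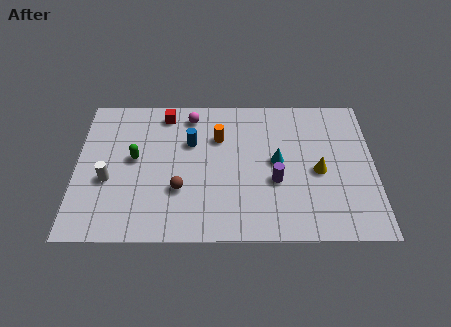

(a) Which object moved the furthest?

the blue cylinder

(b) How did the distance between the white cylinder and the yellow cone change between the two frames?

-0.4

They were about 10.1 units apart before and 9.7 after — 0.4 units closer together.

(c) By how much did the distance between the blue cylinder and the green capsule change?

-1.2

They were about 4.0 units apart before and 2.8 after — 1.2 units closer together.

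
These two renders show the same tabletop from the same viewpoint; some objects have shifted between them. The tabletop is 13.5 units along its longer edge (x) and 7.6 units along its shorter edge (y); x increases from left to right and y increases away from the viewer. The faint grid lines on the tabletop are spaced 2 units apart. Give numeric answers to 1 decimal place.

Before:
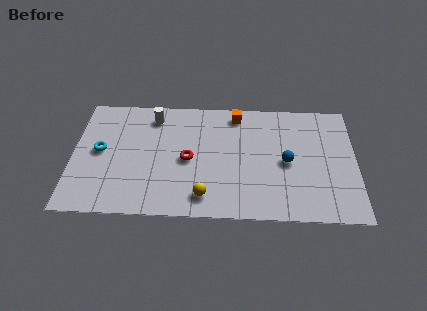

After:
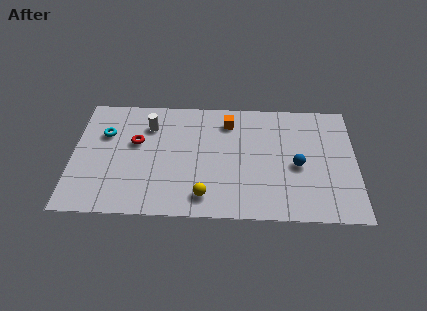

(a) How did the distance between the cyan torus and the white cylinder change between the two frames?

-1.2

The distance was about 3.4 in the first image and 2.2 in the second, so they moved 1.2 units closer together.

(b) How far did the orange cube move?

0.6

The orange cube moved from about (7.8, 6.6) to (7.4, 6.1), a distance of √(0.4² + 0.5²) ≈ 0.6.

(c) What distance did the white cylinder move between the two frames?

0.6

From (3.8, 6.3) to (3.6, 5.7), the white cylinder covered √(0.2² + 0.6²) ≈ 0.6 units.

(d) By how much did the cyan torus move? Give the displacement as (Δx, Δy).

(0.2, 1.1)

The cyan torus started near (1.3, 4.0) and ended near (1.5, 5.1).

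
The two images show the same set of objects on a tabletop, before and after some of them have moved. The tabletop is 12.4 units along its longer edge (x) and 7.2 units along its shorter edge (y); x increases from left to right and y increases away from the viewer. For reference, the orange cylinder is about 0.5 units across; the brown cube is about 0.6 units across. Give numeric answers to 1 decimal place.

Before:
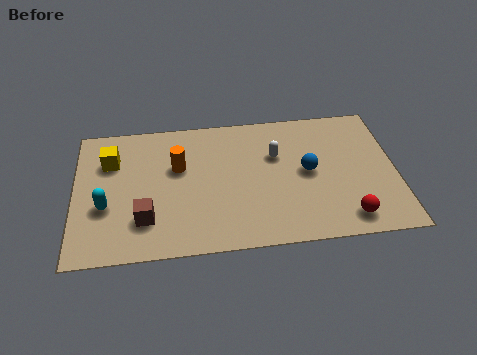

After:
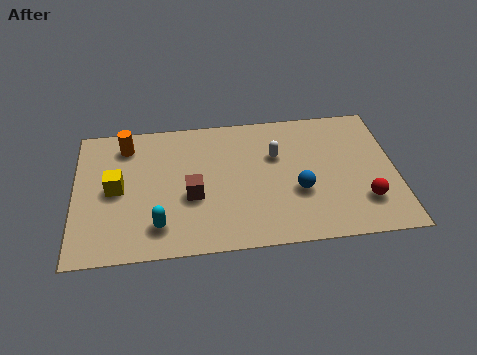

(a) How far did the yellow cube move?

1.5

The yellow cube moved from about (1.4, 5.1) to (1.6, 3.6), a distance of √(0.2² + 1.5²) ≈ 1.5.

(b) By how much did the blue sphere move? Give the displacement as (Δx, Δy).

(-0.4, -1.0)

The blue sphere started near (9.0, 3.7) and ended near (8.6, 2.7).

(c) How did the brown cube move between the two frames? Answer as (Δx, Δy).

(1.8, 1.0)

The brown cube was at about (2.7, 1.9) and moved to about (4.5, 2.9).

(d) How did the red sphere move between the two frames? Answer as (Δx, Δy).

(0.7, 0.8)

The red sphere started near (10.4, 1.1) and ended near (11.1, 1.9).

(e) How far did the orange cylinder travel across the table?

2.4

The orange cylinder moved from about (4.0, 4.5) to (2.0, 5.9), a distance of √(2.0² + 1.4²) ≈ 2.4.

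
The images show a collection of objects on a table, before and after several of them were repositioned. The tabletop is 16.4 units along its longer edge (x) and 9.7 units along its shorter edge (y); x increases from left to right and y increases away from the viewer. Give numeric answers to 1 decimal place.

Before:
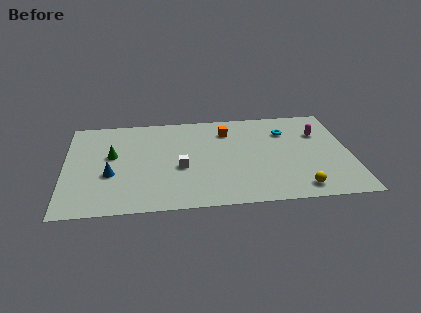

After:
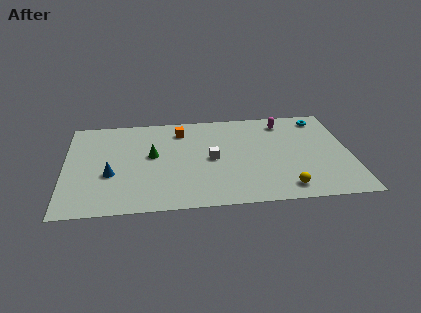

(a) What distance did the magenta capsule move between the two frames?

2.4

The magenta capsule was near (14.7, 6.7) before and (12.7, 8.1) after, so it travelled √(2.0² + 1.4²) ≈ 2.4 units.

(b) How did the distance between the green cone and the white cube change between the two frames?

-0.7

They were about 4.2 units apart before and 3.5 after — 0.7 units closer together.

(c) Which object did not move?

the blue cone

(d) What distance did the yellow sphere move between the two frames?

0.8

The yellow sphere was near (13.3, 1.3) before and (12.5, 1.4) after, so it travelled √(0.8² + 0.1²) ≈ 0.8 units.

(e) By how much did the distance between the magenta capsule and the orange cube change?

+0.6

Before: roughly 5.4 units apart; after: 6.0. That's 0.6 units further apart.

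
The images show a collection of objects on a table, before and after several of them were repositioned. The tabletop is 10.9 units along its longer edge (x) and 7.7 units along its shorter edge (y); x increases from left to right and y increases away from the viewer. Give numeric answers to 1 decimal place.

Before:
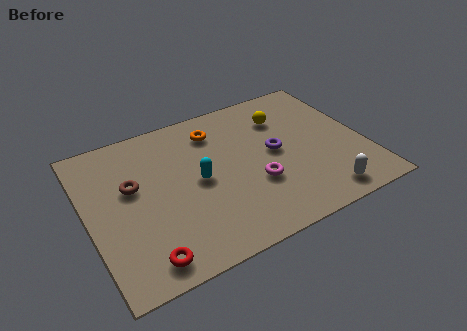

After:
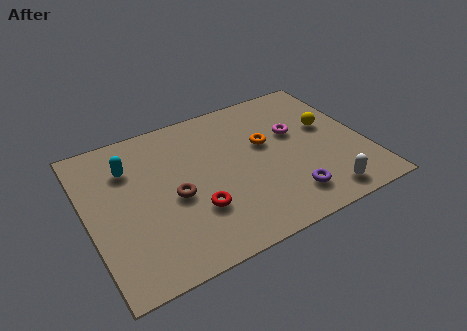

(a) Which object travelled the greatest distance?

the cyan capsule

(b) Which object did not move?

the white capsule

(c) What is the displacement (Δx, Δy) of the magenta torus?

(1.9, 2.0)

The magenta torus was at about (6.4, 2.7) and moved to about (8.3, 4.7).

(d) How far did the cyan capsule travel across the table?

3.1

The cyan capsule moved from about (4.3, 3.8) to (1.8, 5.6), a distance of √(2.5² + 1.8²) ≈ 3.1.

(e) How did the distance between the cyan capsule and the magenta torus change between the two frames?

+4.2

Before: roughly 2.4 units apart; after: 6.6. That's 4.2 units further apart.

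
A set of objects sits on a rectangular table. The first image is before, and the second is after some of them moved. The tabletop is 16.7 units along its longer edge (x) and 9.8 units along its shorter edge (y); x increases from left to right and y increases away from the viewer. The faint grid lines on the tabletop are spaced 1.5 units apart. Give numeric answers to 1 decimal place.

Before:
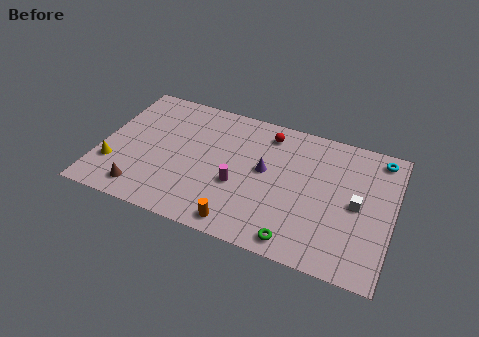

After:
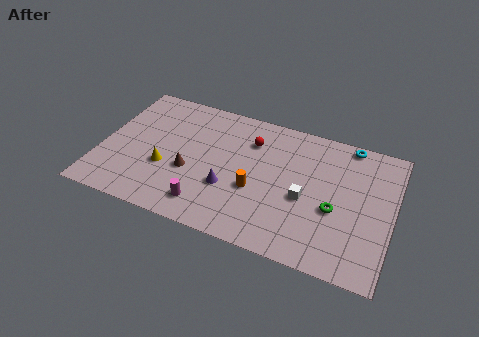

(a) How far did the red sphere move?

1.3

The red sphere was near (9.3, 8.2) before and (8.4, 7.3) after, so it travelled √(0.9² + 0.9²) ≈ 1.3 units.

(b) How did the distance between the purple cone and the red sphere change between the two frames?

+1.2

They were about 2.8 units apart before and 4.0 after — 1.2 units further apart.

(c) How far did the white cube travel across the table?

3.0

From (14.7, 4.8) to (11.8, 4.2), the white cube covered √(2.9² + 0.6²) ≈ 3.0 units.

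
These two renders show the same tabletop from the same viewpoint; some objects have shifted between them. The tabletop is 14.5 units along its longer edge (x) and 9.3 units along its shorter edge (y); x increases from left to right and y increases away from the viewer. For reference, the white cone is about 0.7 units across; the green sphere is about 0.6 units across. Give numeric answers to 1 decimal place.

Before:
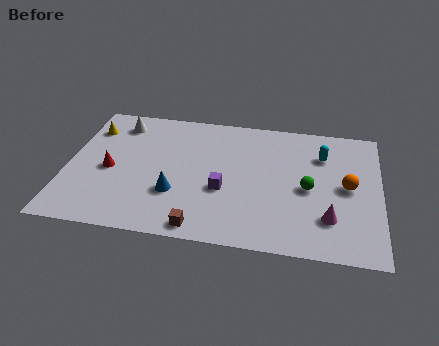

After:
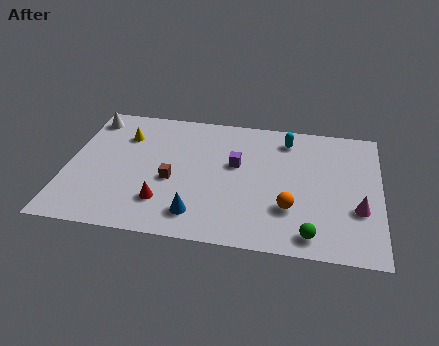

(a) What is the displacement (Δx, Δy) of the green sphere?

(0.2, -3.1)

The green sphere started near (11.2, 4.3) and ended near (11.4, 1.2).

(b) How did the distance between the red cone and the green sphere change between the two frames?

-2.3

They were about 9.2 units apart before and 6.9 after — 2.3 units closer together.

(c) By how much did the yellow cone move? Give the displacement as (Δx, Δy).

(1.6, -0.3)

The yellow cone was at about (0.9, 7.1) and moved to about (2.5, 6.8).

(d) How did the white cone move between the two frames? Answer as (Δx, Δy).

(-1.4, 0.2)

The white cone started near (2.2, 7.7) and ended near (0.8, 7.9).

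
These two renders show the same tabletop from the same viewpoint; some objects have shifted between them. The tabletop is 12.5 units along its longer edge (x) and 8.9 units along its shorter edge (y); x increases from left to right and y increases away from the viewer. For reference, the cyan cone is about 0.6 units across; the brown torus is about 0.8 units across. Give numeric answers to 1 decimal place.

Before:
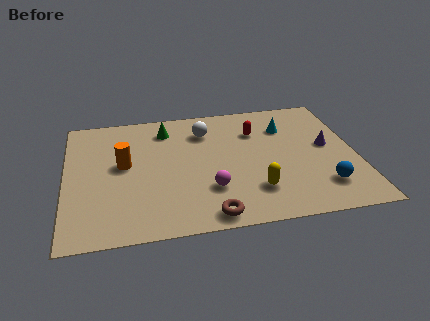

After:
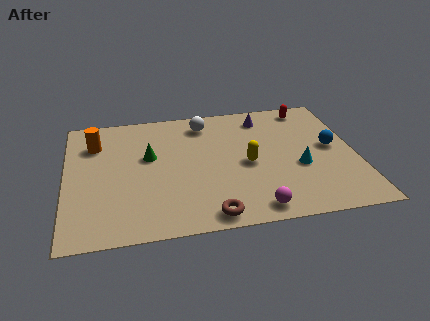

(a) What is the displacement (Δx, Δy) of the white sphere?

(0.0, 0.6)

The white sphere started near (6.1, 6.8) and ended near (6.1, 7.4).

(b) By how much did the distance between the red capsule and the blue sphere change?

-1.9

Before: roughly 5.1 units apart; after: 3.2. That's 1.9 units closer together.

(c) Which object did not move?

the brown torus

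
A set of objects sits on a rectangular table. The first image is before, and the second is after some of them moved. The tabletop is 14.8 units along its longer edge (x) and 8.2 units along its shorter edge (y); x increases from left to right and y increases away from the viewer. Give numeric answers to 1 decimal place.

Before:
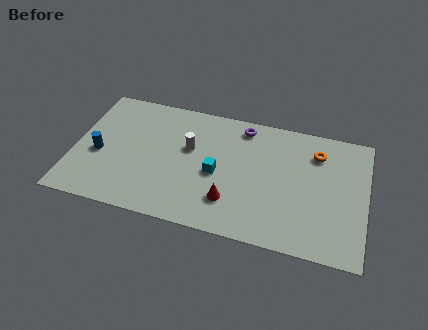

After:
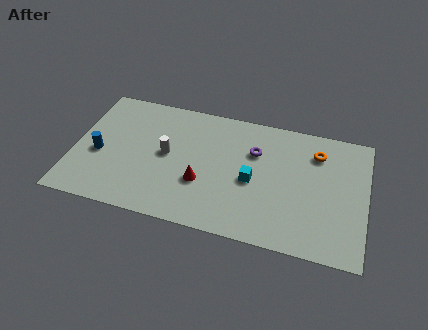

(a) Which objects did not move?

the orange torus and the blue cylinder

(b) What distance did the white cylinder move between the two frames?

1.3

From (5.8, 5.0) to (4.7, 4.3), the white cylinder covered √(1.1² + 0.7²) ≈ 1.3 units.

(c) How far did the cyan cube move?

1.8

From (7.3, 3.7) to (9.1, 3.7), the cyan cube covered √(1.8² + 0.0²) ≈ 1.8 units.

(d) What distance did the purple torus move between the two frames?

1.7

The purple torus moved from about (8.4, 7.1) to (9.1, 5.6), a distance of √(0.7² + 1.5²) ≈ 1.7.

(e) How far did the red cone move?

1.7

The red cone was near (8.1, 2.1) before and (6.6, 2.9) after, so it travelled √(1.5² + 0.8²) ≈ 1.7 units.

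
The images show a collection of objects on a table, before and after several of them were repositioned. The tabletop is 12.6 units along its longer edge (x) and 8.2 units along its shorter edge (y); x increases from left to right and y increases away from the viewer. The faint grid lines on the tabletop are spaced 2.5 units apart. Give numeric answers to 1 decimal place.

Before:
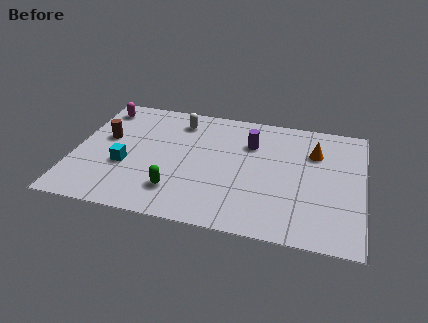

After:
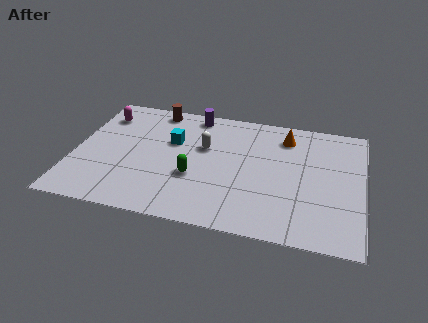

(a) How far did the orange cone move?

1.5

From (10.4, 5.8) to (9.1, 6.6), the orange cone covered √(1.3² + 0.8²) ≈ 1.5 units.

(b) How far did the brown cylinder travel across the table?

3.2

The brown cylinder was near (1.3, 4.8) before and (3.3, 7.3) after, so it travelled √(2.0² + 2.5²) ≈ 3.2 units.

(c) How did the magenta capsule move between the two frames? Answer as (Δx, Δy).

(0.1, -0.5)

The magenta capsule was at about (0.9, 6.9) and moved to about (1.0, 6.4).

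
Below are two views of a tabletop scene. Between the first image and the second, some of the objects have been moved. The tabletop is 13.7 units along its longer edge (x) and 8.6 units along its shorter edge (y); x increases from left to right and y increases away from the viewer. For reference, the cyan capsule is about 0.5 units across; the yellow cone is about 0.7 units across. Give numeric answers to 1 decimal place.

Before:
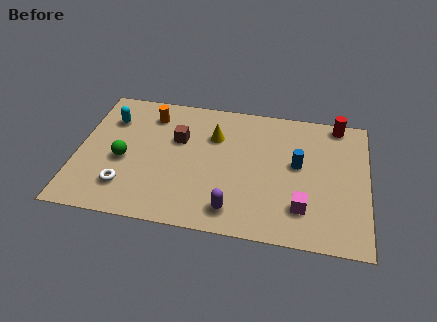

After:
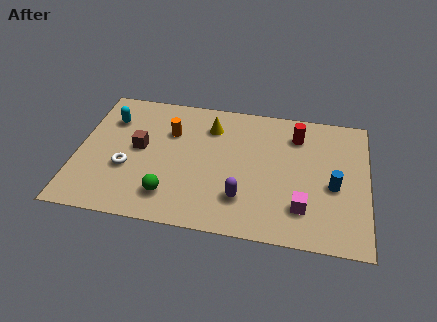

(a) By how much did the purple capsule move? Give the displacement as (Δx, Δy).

(0.4, 0.8)

From the two frames, the purple capsule sits at roughly (7.5, 1.4) before and (7.9, 2.2) after.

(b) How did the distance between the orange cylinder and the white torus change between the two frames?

-1.7

Before: roughly 5.0 units apart; after: 3.3. That's 1.7 units closer together.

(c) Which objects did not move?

the magenta cube and the cyan capsule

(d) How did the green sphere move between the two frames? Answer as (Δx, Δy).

(2.3, -1.9)

The green sphere started near (2.2, 3.7) and ended near (4.5, 1.8).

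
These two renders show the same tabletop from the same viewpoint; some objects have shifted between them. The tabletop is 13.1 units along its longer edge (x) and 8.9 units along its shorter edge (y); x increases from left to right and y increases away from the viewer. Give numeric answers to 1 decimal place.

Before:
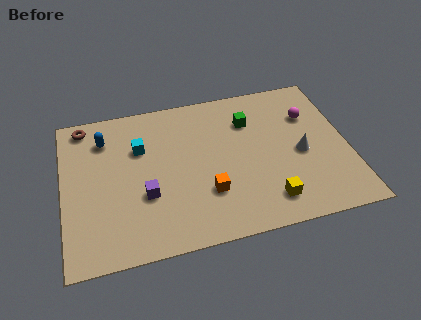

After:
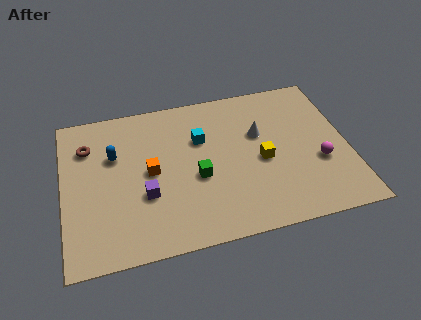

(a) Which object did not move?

the purple cube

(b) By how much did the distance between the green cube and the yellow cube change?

-1.9

Before: roughly 4.9 units apart; after: 3.0. That's 1.9 units closer together.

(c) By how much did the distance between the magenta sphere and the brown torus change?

+0.5

Before: roughly 10.5 units apart; after: 11.0. That's 0.5 units further apart.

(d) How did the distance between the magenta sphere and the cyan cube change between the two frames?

-2.0

They were about 7.9 units apart before and 5.9 after — 2.0 units closer together.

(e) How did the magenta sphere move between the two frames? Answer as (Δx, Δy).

(0.2, -2.9)

The magenta sphere was at about (11.5, 6.2) and moved to about (11.7, 3.3).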